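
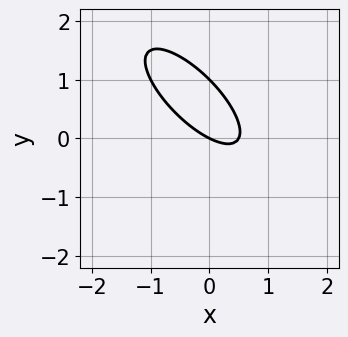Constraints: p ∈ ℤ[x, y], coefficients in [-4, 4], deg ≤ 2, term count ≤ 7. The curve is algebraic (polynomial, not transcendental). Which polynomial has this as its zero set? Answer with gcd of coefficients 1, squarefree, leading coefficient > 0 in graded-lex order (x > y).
1. The degree is 2 — a generic line meets the curve in up to 2 points.
2. Reading off the gridlines: among the integer gridlines, it crosses the y-axis at y ∈ {0, 1}; it meets the x-axis at x = 0 (among the integer gridlines).
3. The integer polynomial consistent with all of this is the stated p.

2*x^2 + 3*x*y + 2*y^2 - x - 2*y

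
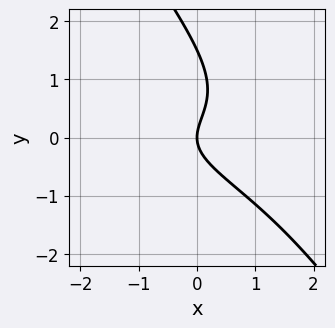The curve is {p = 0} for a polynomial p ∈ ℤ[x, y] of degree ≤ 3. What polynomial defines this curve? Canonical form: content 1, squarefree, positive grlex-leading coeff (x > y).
3*x*y^2 + 2*y^3 - 3*y^2 + 3*x

1. The degree is 3 — the shape is more complex than any degree-2 curve.
2. Reading off the gridlines: it crosses the y-axis at the gridline y = 0; it meets the x-axis at x = 0 (among the integer gridlines).
3. Assembling these constraints gives the stated polynomial.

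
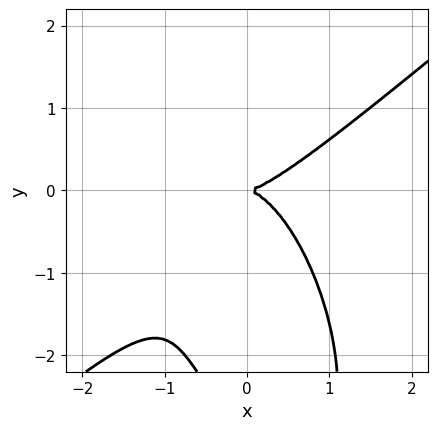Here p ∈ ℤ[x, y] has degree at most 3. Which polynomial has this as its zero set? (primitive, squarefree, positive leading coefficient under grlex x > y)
3*x^3 - 2*x^2*y - x*y^2 - y^3 - 3*y^2

(a) The degree is 3 — the shape is more complex than any degree-2 curve.
(b) From the visible intercepts: it meets the x-axis at x = 0 (among the integer gridlines); it crosses the y-axis at the gridline y = 0.
(c) These observations pin down the coefficients.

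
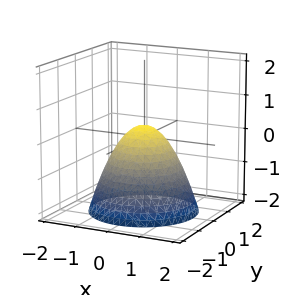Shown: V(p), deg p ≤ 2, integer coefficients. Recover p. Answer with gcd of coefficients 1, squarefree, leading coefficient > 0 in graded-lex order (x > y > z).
3*x^2 + 3*y^2 + 3*z - 1

The degree is 2 — no degree-1 surface has this shape.
Symmetries: every cross-section ⟂ z is a circle, so x, y appear only via x² + y².
Reading off the gridlines: a circular section at z = 0 has radius between 0 and 1.
Matching integer coefficients to the picture gives p.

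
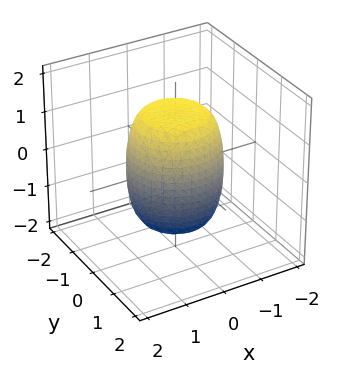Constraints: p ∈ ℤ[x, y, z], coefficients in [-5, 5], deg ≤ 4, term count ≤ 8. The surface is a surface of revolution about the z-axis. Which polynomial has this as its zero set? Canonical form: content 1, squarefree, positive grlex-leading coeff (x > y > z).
2*x^4 + 4*x^2*y^2 + 2*y^4 - x^2 - y^2 + z^2 - 2

deg p = 4. No degree-3 surface has this shape.
Symmetries: rotational symmetry about the z-axis ⇒ p depends on x, y only through x² + y².
Reading off the gridlines: a circular section at z = 1 has radius exactly 1.
Together with the visible shape, these determine p as stated.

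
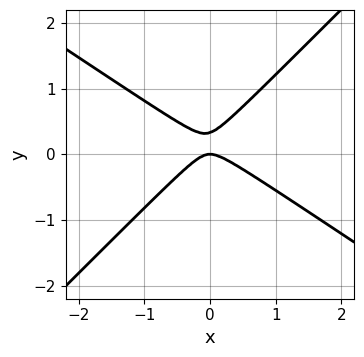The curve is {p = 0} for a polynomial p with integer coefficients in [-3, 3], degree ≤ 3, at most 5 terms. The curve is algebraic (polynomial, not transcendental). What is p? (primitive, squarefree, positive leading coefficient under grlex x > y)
(a) The degree is 2 — a generic line meets the curve in up to 2 points.
(b) Observable constraints: it crosses the x-axis at the gridline x = 0; one y-axis crossing is at y = 0.
(c) These observations pin down the coefficients.

2*x^2 + x*y - 3*y^2 + y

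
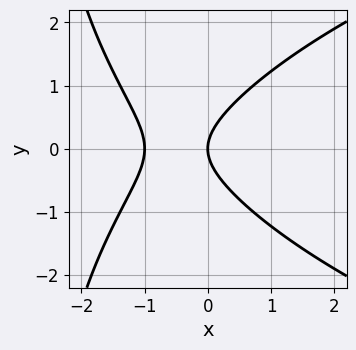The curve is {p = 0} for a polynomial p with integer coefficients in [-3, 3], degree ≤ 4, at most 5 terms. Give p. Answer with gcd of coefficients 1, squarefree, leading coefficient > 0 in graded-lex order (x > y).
x*y^2 - 3*x^2 + 3*y^2 - 3*x

(a) deg p = 3. The shape is more complex than any degree-2 curve.
(b) Symmetries: it's symmetric under y → −y, forcing even powers of y.
(c) Against the integer gridlines: the x-axis gridline crossings are at x ∈ {-1, 0}; it crosses the y-axis at the gridline y = 0.
(d) These observations pin down the coefficients.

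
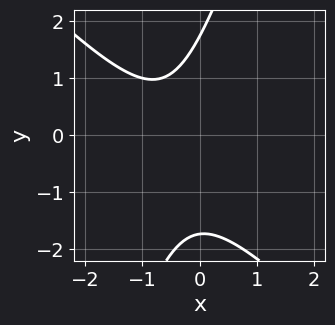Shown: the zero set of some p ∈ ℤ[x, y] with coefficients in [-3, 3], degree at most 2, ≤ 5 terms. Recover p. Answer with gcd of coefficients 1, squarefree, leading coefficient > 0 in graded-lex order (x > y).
1. Degree: a generic line meets the curve in up to 2 points, so deg p = 2.
2. From the visible intercepts: it misses every integer gridline on the x-axis.
3. Matching integer coefficients to the picture gives p.

3*x^2 + 2*x*y - y^2 + 3*x + 3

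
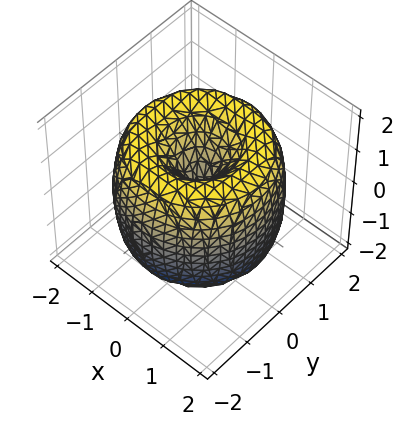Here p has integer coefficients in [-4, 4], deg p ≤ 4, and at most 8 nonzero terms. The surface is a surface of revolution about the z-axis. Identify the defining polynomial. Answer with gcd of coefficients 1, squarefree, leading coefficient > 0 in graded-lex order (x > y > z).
(a) Degree: no degree-3 surface has this shape, so deg p = 4.
(b) By symmetry, the z-axis is an axis of rotation, so x and y enter only as x² + y².
(c) From the visible intercepts: it meets the z-axis at z = 0 (among the integer gridlines); it crosses the x-axis at the gridline x = 0; a circular section at z = -1 has radius between 0 and 1.
(d) Fitting integer coefficients to these (and the overall shape) gives p.

x^4 + 2*x^2*y^2 + y^4 - 3*x^2 - 3*y^2 + z^2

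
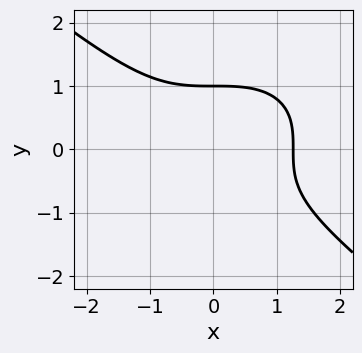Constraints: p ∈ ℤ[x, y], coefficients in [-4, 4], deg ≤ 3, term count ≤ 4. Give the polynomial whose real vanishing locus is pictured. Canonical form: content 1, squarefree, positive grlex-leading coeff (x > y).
Degree: no degree-2 curve has this shape, so deg p = 3.
Checking where it meets the axes: it crosses the y-axis at the gridline y = 1.
Assembling these constraints gives the stated polynomial.

x^3 + 2*y^3 - 2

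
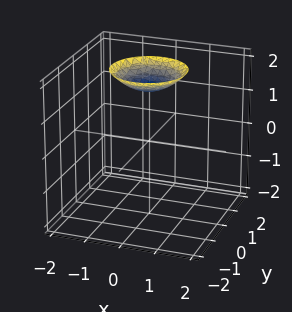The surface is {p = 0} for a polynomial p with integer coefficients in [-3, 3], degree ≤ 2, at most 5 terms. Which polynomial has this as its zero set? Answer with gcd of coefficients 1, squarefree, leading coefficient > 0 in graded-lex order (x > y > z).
(a) The degree is 2 — no degree-1 surface has this shape.
(b) Symmetries: every cross-section ⟂ z is a circle, so x, y appear only via x² + y².
(c) Observable constraints: it misses every integer gridline on the y-axis; the surface avoids every integer x-axis point in the box; a circular section at z = 2 has radius exactly 1.
(d) Putting this together gives p.

x^2 + y^2 - 2*z + 3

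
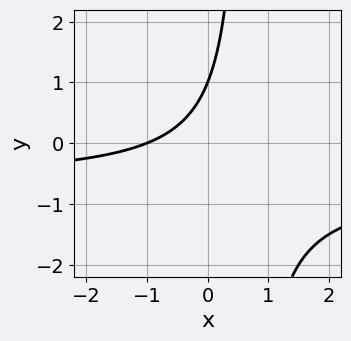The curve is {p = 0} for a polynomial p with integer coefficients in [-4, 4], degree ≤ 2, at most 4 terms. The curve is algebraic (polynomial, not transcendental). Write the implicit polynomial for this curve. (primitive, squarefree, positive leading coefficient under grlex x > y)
(a) Degree: a generic line meets the curve in up to 2 points, so deg p = 2.
(b) From the axis intercepts and sections: it meets the x-axis at x = -1 (among the integer gridlines); one y-axis crossing is at y = 1.
(c) Together with the visible shape, these determine p as stated.

3*x*y + 2*x - 2*y + 2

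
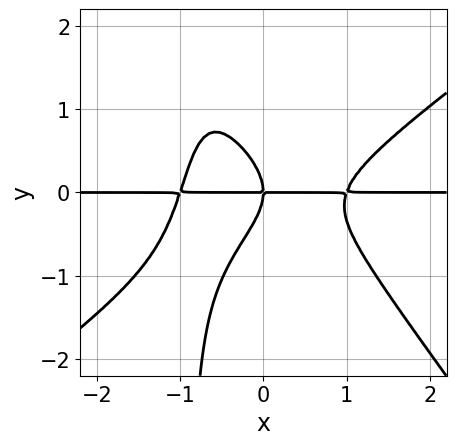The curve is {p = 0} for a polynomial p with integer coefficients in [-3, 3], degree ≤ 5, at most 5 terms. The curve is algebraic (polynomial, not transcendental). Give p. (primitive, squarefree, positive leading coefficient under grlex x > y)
First, degree: the shape is more complex than any degree-3 curve, so deg p = 4.
Then, against the integer gridlines: the visible x-axis segment lies entirely on the curve; one y-axis crossing is at y = 0.
Finally, matching integer coefficients to the picture gives p.

3*x^3*y - 2*x^2*y^2 - 3*x*y^3 - 3*y^3 - 3*x*y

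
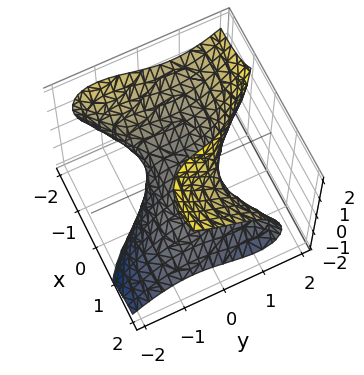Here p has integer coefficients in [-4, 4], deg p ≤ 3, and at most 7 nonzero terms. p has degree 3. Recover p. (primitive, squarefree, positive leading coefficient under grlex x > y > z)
x^3 - 3*x*y*z - 3*x*z^2 - 3*y^3 + 3*z

(a) The degree is 3 — no degree-2 surface has this shape.
(b) From the axis intercepts and sections: it meets the y-axis at y = 0 (among the integer gridlines); it crosses the z-axis at the gridline z = 0; it crosses the x-axis at the gridline x = 0.
(c) Together with the visible shape, these determine p as stated.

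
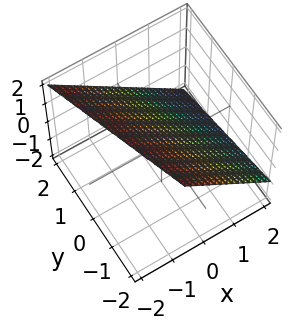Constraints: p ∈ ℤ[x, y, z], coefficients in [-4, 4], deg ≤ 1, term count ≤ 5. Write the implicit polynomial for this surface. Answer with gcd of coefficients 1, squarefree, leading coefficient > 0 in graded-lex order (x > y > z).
(a) The degree is 1 — the surface is flat (a plane).
(b) From the visible intercepts: one y-axis crossing is at y = 2.
(c) Fitting integer coefficients to these (and the overall shape) gives p.

3*x + y + 3*z - 2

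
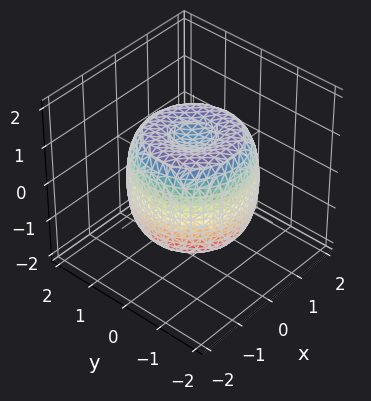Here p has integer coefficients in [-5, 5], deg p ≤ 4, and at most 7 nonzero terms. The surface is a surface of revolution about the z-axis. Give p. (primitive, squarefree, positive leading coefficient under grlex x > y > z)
2*x^4 + 4*x^2*y^2 + 2*y^4 - 3*x^2 - 3*y^2 + 2*z^2 - 2

First, the degree is 4 — a generic line meets the surface in up to 4 points.
Next, symmetries: rotational symmetry about the z-axis ⇒ p depends on x, y only through x² + y².
Next, reading off the gridlines: the z-axis gridline crossings are at z ∈ {-1, 1}; a circular section at z = 1 has radius between 1 and 2.
Finally, the integer polynomial consistent with all of this is the stated p.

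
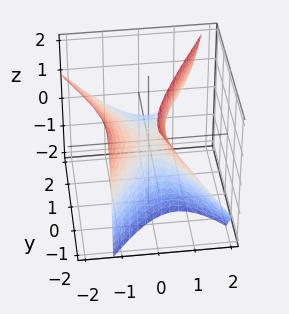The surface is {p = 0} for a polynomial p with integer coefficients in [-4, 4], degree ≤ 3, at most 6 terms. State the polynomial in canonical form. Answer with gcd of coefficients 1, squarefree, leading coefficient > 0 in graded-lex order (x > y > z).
First, degree: no degree-1 surface has this shape, so deg p = 2.
Then, checking where it meets the axes: it meets the x-axis at x = 0 (among the integer gridlines); one z-axis crossing is at z = 0; it crosses the y-axis at the gridline y = 0.
Finally, these observations pin down the coefficients.

3*x^2 + 2*x*z - y^2 - 2*y*z - 2*z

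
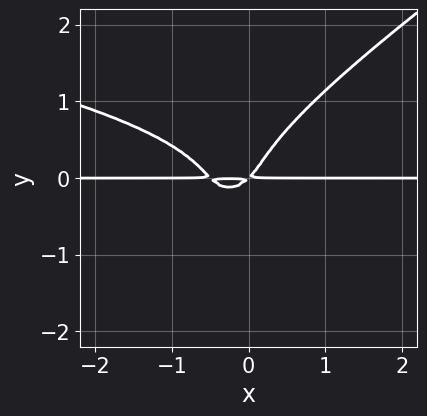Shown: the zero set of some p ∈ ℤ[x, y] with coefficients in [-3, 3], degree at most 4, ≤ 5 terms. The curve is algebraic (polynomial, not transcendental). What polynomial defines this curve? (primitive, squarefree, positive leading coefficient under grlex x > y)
2*x*y^3 - 3*y^4 + 2*x^2*y + x*y - y^2

Degree: a generic line meets the curve in up to 4 points, so deg p = 4.
Against the integer gridlines: every point of the x-axis in the box is on the curve.
Solving for integer coefficients yields p as stated.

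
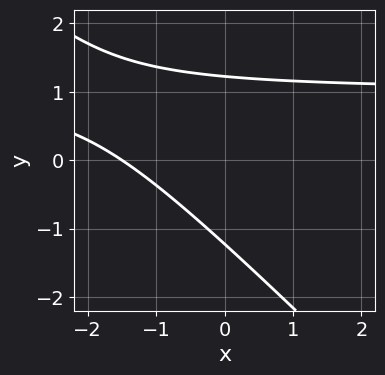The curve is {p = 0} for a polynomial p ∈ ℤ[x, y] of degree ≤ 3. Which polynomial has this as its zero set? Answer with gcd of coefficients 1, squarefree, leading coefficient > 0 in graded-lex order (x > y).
2*x*y + 2*y^2 - 2*x - 3

The degree is 2 — the shape is more complex than any degree-1 curve.
The integer polynomial consistent with all of this is the stated p.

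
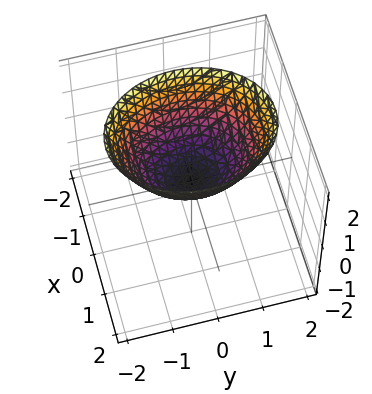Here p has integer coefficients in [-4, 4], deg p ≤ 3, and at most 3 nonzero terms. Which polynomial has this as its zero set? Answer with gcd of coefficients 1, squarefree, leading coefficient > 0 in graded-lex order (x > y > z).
(a) Degree: a single bowl opening along one axis; a quadric, so deg p = 2.
(b) Symmetries: it's symmetric under x → −x, forcing even powers of x; mirror symmetry y ↦ −y ⇒ only even powers of y.
(c) Against the integer gridlines: it crosses the x-axis at the gridline x = 0; it meets the y-axis at y = 0 (among the integer gridlines); one z-axis crossing is at z = 0.
(d) Putting this together gives p.

3*x^2 + 2*y^2 - 3*z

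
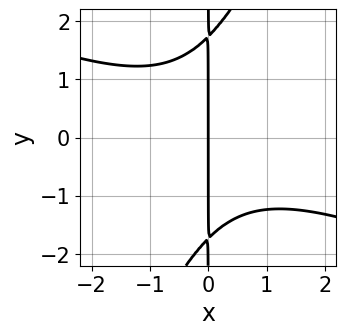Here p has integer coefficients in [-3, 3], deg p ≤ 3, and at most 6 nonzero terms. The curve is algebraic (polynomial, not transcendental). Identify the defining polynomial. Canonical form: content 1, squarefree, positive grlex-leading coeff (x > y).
x^3 + 2*x^2*y - x*y^2 + 3*x

First, deg p = 3. A generic line meets the curve in up to 3 points.
Next, checking where it meets the axes: the visible y-axis segment lies entirely on the curve; it meets the x-axis at x = 0 (among the integer gridlines).
Finally, matching integer coefficients to the picture gives p.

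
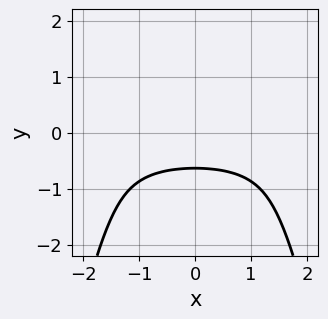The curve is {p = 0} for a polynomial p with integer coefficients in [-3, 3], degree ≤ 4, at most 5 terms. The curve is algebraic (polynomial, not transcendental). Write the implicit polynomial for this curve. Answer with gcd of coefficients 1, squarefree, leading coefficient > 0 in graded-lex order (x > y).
(a) deg p = 4. A generic line meets the curve in up to 4 points.
(b) Symmetries: the x ↦ −x reflection is a symmetry, so x appears only in even powers.
(c) Checking where it meets the axes: the curve avoids every integer x-axis point in the box.
(d) Assembling these constraints gives the stated polynomial.

3*x^2*y^2 + 3*y^3 - 3*y^2 + 2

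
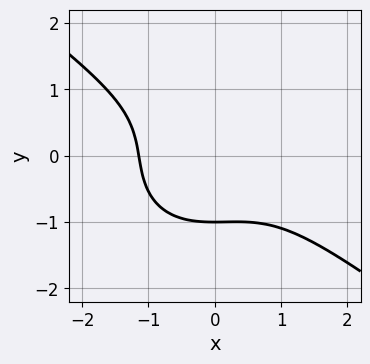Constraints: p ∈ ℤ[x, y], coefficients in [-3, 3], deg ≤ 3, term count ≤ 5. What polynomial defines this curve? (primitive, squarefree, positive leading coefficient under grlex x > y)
First, degree: the shape is more complex than any degree-2 curve, so deg p = 3.
Next, against the integer gridlines: one y-axis crossing is at y = -1.
Finally, solving for integer coefficients yields p as stated.

2*x^3 + x^2*y + 3*y^3 + 3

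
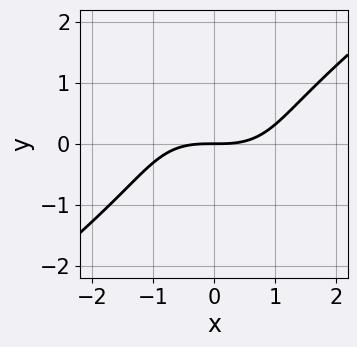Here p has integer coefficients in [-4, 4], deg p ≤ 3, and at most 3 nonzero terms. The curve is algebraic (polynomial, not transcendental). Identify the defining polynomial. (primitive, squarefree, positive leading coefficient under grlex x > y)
x^3 - 2*y^3 - 3*y

1. deg p = 3. The shape is more complex than any degree-2 curve.
2. From the axis intercepts and sections: it meets the x-axis at x = 0 (among the integer gridlines); it crosses the y-axis at the gridline y = 0.
3. Fitting integer coefficients to these (and the overall shape) gives p.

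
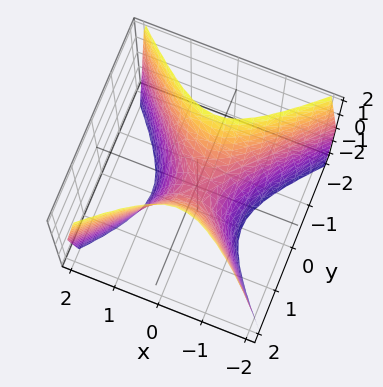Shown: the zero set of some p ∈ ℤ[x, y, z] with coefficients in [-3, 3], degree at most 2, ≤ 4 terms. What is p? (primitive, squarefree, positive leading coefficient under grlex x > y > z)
2*x^2 - 2*y^2 + z

(a) Degree: a hyperbolic paraboloid; a quadric, so deg p = 2.
(b) Symmetries: the y ↦ −y reflection is a symmetry, so y appears only in even powers; the x ↦ −x reflection is a symmetry, so x appears only in even powers.
(c) Reading off the gridlines: it crosses the z-axis at the gridline z = 0; it meets the y-axis at y = 0 (among the integer gridlines); one x-axis crossing is at x = 0.
(d) Together with the visible shape, these determine p as stated.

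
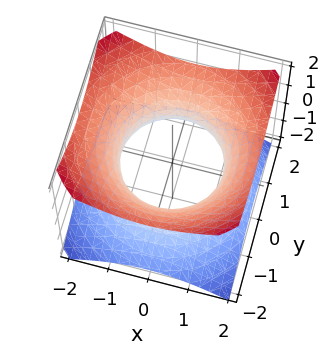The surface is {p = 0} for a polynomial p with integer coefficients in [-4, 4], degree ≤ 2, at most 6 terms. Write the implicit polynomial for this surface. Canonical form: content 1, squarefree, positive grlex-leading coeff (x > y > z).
Degree: a generic line meets the surface in up to 2 points, so deg p = 2.
By symmetry, the surface is invariant under rotation about z: p = q(x² + y², z).
From the visible intercepts: a circular section at z = 1 has radius between 1 and 2; it misses every integer gridline on the z-axis.
These observations pin down the coefficients.

2*x^2 + 2*y^2 - 3*z^2 - 3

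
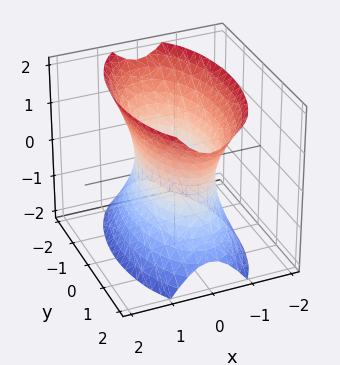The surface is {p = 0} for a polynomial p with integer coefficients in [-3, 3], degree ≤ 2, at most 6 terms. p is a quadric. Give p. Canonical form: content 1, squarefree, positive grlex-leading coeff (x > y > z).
deg p = 2. One connected sheet with a waist; a quadric.
Symmetries: mirror symmetry x ↦ −x ⇒ only even powers of x; mirror symmetry z ↦ −z ⇒ only even powers of z; mirror symmetry y ↦ −y ⇒ only even powers of y.
From the axis intercepts and sections: no z-intercept at any integer in the box.
Matching integer coefficients to the picture gives p.

3*x^2 + y^2 - z^2 - 2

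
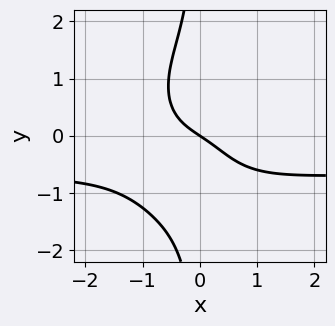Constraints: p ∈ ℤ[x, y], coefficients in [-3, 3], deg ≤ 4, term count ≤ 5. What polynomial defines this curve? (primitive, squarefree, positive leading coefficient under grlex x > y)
deg p = 4.
From the axis intercepts and sections: it meets the y-axis at y = 0 (among the integer gridlines); it crosses the x-axis at the gridline x = 0.
These observations pin down the coefficients.

3*x^3*y + 2*x*y^3 + 2*x^3 + 2*x + 3*y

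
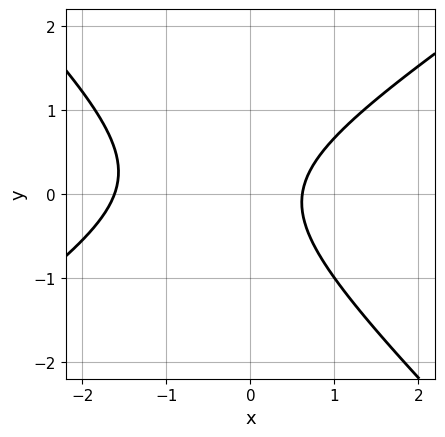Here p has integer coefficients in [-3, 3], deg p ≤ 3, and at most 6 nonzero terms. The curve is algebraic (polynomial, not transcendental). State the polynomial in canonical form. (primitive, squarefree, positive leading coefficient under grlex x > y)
The degree is 2 — a generic line meets the curve in up to 2 points.
Observable constraints: no y-intercept at any integer in the box.
Matching integer coefficients to the picture gives p.

2*x^2 - x*y - 3*y^2 + 2*x - 2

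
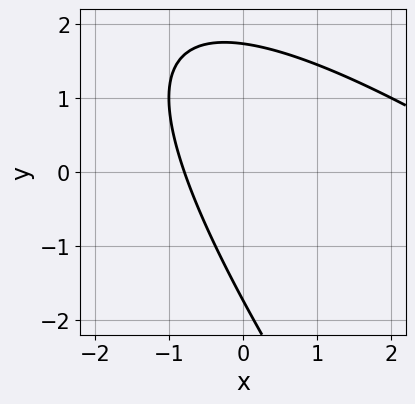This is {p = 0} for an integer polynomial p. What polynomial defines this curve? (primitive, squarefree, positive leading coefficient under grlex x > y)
1. deg p = 2.
2. Solving for integer coefficients yields p as stated.

x^2 + 2*x*y + y^2 - 3*x - 3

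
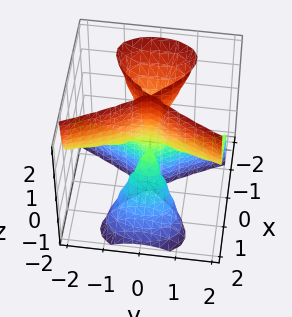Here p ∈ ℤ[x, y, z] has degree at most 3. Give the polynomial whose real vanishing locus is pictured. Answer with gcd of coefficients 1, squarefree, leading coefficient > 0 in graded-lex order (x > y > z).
(a) deg p = 3. The shape is more complex than any degree-2 surface.
(b) Checking where it meets the axes: the visible y-axis segment lies entirely on the surface; it meets the x-axis at x = 0 (among the integer gridlines); every point of the z-axis in the box is on the surface.
(c) The integer polynomial consistent with all of this is the stated p.

2*x^3 + 2*x^2*z - y^2*z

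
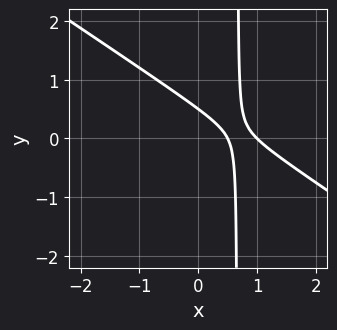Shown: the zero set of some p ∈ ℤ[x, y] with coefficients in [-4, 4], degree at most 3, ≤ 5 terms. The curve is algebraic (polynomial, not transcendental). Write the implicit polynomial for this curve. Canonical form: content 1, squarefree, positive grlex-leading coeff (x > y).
First, degree: no degree-1 curve has this shape, so deg p = 2.
Then, reading off the gridlines: one x-axis crossing is at x = 1.
Finally, assembling these constraints gives the stated polynomial.

2*x^2 + 3*x*y - 3*x - 2*y + 1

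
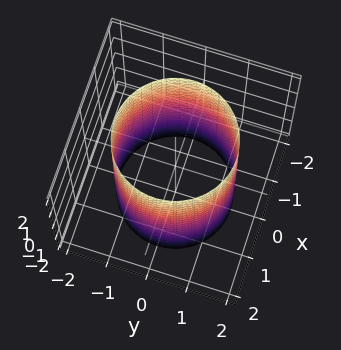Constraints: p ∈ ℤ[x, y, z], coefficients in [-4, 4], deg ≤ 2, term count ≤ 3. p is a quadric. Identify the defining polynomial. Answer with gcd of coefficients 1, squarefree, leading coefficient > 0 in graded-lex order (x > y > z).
x^2 + y^2 - 2

(a) deg p = 2. A cylinder; a quadric.
(b) Symmetries: rotational symmetry about the z-axis ⇒ p depends on x, y only through x² + y²; the z ↦ −z reflection is a symmetry, so z appears only in even powers.
(c) Checking where it meets the axes: a circular section at z = -1 has radius between 1 and 2; it misses every integer gridline on the z-axis.
(d) Together with the visible shape, these determine p as stated.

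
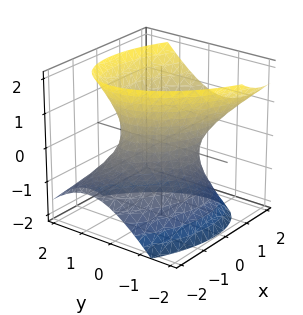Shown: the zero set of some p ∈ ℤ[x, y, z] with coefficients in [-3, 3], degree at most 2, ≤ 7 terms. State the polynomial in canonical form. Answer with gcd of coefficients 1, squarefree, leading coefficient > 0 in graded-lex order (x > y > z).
1. deg p = 2. No degree-1 surface has this shape.
2. From the visible intercepts: among the integer gridlines, it crosses the x-axis at x ∈ {-1, 1}; it misses every integer gridline on the z-axis.
3. Assembling these constraints gives the stated polynomial.

2*x^2 + 2*x*y - 2*x*z + 3*y^2 - 2*z^2 - 2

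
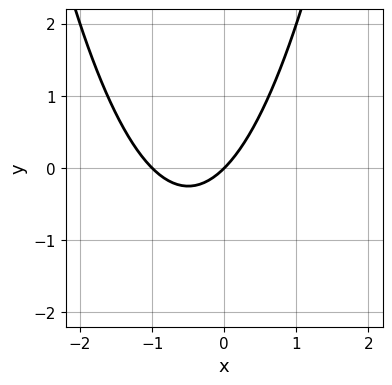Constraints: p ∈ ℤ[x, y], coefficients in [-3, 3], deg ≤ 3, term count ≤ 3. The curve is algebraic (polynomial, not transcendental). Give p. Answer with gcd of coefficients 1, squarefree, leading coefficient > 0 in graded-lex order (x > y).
x^2 + x - y

Degree: no degree-1 curve has this shape, so deg p = 2.
Against the integer gridlines: among the integer gridlines, it crosses the x-axis at x ∈ {-1, 0}; it crosses the y-axis at the gridline y = 0.
Together with the visible shape, these determine p as stated.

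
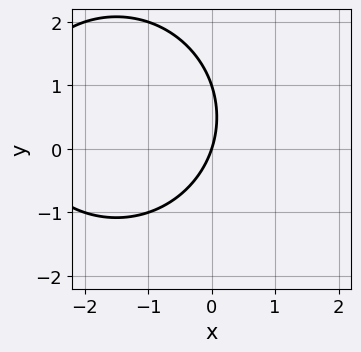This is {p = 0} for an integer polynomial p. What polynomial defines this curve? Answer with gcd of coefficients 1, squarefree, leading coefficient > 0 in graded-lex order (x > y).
x^2 + y^2 + 3*x - y

1. The degree is 2 — no degree-1 curve has this shape.
2. Observable constraints: one x-axis crossing is at x = 0; the y-axis gridline crossings are at y ∈ {0, 1}.
3. Together with the visible shape, these determine p as stated.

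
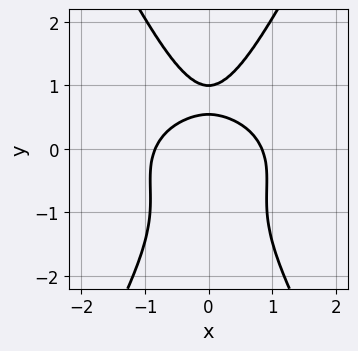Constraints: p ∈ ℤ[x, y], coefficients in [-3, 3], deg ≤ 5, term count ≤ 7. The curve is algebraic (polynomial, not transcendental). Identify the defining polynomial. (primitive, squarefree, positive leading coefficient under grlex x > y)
deg p = 4. A generic line meets the curve in up to 4 points.
Symmetries: it's symmetric under x → −x, forcing even powers of x.
Observable constraints: one y-axis crossing is at y = 1.
These observations pin down the coefficients.

2*x^4 + 3*x^2*y^2 - y^4 + 2*y - 1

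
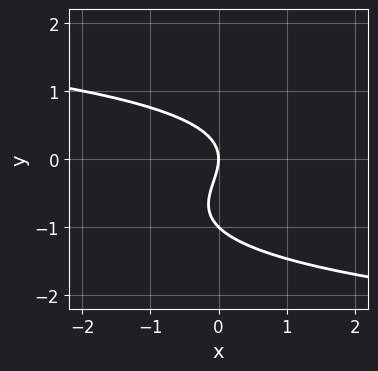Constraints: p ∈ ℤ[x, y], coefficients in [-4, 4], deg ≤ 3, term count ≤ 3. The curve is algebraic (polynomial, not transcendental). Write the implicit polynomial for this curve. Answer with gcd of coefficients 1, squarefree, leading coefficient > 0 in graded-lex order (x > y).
y^3 + y^2 + x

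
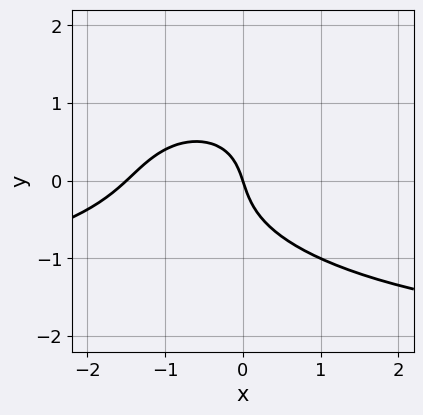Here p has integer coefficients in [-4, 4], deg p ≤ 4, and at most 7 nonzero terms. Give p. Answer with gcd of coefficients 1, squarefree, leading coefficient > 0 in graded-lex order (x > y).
(a) The degree is 3 — no degree-2 curve has this shape.
(b) From the axis intercepts and sections: it meets the y-axis at y = 0 (among the integer gridlines); one x-axis crossing is at x = 0.
(c) These observations pin down the coefficients.

x^2*y + 3*y^3 + 2*x^2 + 3*x + y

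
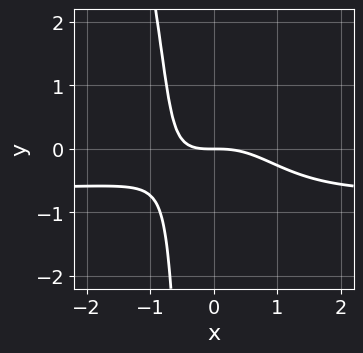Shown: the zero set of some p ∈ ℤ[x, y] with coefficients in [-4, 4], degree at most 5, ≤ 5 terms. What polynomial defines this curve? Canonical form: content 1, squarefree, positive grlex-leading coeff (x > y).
3*x^3*y + x^2*y^2 + 2*x^3 + 2*x*y + 3*y

(a) Degree: the shape is more complex than any degree-3 curve, so deg p = 4.
(b) Checking where it meets the axes: it meets the x-axis at x = 0 (among the integer gridlines); one y-axis crossing is at y = 0.
(c) Assembling these constraints gives the stated polynomial.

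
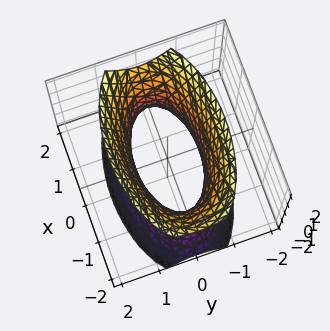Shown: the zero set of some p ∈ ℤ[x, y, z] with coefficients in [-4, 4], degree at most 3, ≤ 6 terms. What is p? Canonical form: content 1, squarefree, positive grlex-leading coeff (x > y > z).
x^2 + 3*y^2 - z^2 - 2

The degree is 2 — an hourglass — one-sheet hyperboloid; a quadric.
Symmetries: mirror symmetry x ↦ −x ⇒ only even powers of x; mirror symmetry z ↦ −z ⇒ only even powers of z; mirror symmetry y ↦ −y ⇒ only even powers of y.
Checking where it meets the axes: the surface avoids every integer z-axis point in the box.
Together with the visible shape, these determine p as stated.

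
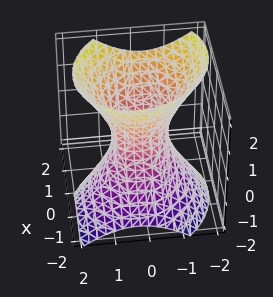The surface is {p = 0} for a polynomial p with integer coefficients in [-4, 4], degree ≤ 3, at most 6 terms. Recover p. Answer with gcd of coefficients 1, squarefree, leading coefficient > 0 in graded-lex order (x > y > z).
1. The degree is 2 — the shape is more complex than any degree-1 surface.
2. Observable constraints: no z-intercept at any integer in the box.
3. Matching integer coefficients to the picture gives p.

3*x^2 + x*y - 2*x*z + 3*y^2 - 2*z^2 - 2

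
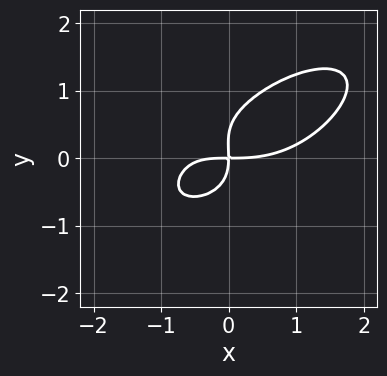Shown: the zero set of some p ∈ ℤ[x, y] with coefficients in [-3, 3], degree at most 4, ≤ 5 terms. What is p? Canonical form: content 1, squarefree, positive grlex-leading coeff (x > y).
x^4 + 3*y^4 - 2*x^2*y - y^3 - 3*x*y

1. The degree is 4 — the shape is more complex than any degree-3 curve.
2. Reading off the gridlines: it meets the x-axis at x = 0 (among the integer gridlines); one y-axis crossing is at y = 0.
3. Assembling these constraints gives the stated polynomial.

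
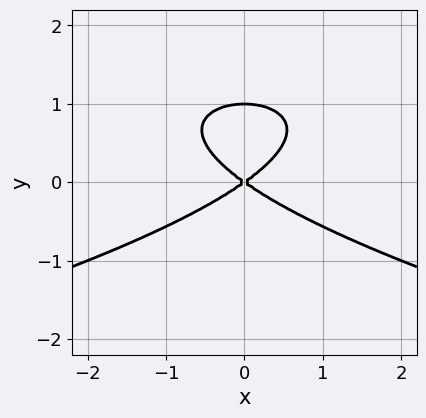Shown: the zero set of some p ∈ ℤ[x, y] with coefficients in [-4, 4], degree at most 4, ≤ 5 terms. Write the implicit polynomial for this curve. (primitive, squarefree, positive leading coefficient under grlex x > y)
Degree: the shape is more complex than any degree-2 curve, so deg p = 3.
Symmetries: the x ↦ −x reflection is a symmetry, so x appears only in even powers.
From the axis intercepts and sections: one x-axis crossing is at x = 0; among the integer gridlines, it crosses the y-axis at y ∈ {0, 1}.
Fitting integer coefficients to these (and the overall shape) gives p.

2*y^3 + x^2 - 2*y^2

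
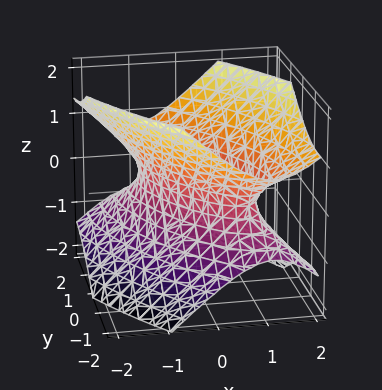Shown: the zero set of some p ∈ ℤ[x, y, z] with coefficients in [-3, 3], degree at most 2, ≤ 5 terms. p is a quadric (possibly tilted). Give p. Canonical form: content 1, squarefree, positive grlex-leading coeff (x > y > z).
The degree is 2 — the shape is more complex than any degree-1 surface.
Reading off the gridlines: the surface avoids every integer z-axis point in the box; the y-axis gridline crossings are at y ∈ {-1, 1}.
Matching integer coefficients to the picture gives p.

2*x^2 + 2*x*y + y^2 - 2*z^2 - 1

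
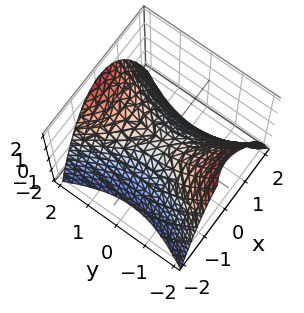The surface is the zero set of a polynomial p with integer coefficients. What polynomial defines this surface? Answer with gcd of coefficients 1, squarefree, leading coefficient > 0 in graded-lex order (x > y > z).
2*x^2 - y^2 + 2*z

1. The degree is 2 — a saddle surface; a quadric.
2. Symmetries: it's symmetric under y → −y, forcing even powers of y; mirror symmetry x ↦ −x ⇒ only even powers of x.
3. Against the integer gridlines: it crosses the y-axis at the gridline y = 0; it crosses the z-axis at the gridline z = 0.
4. These observations pin down the coefficients.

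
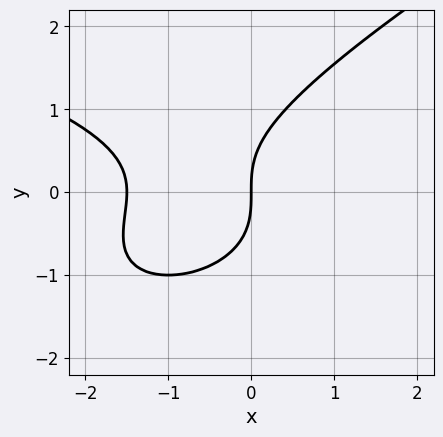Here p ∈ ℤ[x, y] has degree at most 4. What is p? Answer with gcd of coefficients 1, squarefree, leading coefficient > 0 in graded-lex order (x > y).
x*y^2 - 2*y^3 + 2*x^2 + 3*x

1. deg p = 3.
2. Against the integer gridlines: it crosses the x-axis at the gridline x = 0; one y-axis crossing is at y = 0.
3. Solving for integer coefficients yields p as stated.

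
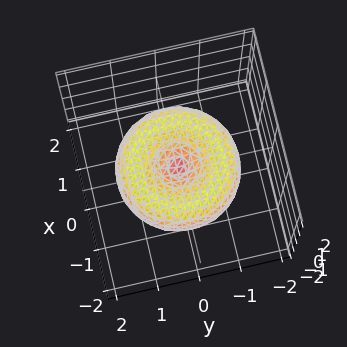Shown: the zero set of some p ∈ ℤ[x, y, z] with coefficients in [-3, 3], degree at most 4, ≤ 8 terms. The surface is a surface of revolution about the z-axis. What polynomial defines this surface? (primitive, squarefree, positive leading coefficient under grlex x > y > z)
First, the degree is 4 — a generic line meets the surface in up to 4 points.
Next, symmetries: the z-axis is an axis of rotation, so x and y enter only as x² + y².
Then, observable constraints: it crosses the x-axis at the gridline x = 0; a circular section at z = 0 has radius between 1 and 2; it crosses the z-axis at the gridline z = 0; it crosses the y-axis at the gridline y = 0.
Finally, matching integer coefficients to the picture gives p.

x^4 + 2*x^2*y^2 + y^4 - 2*x^2 - 2*y^2 + 3*z^2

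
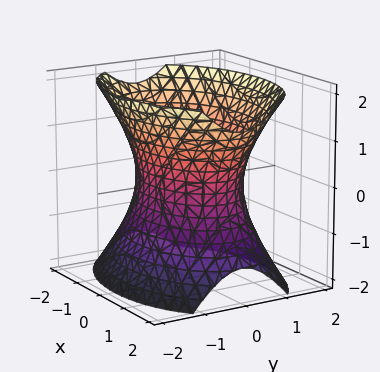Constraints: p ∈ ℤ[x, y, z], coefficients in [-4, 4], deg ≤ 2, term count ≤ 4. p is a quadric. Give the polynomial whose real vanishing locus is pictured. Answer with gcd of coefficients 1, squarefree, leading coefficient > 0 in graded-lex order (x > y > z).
Degree: an hourglass — one-sheet hyperboloid; a quadric, so deg p = 2.
Symmetries: it's symmetric under z → −z, forcing even powers of z; mirror symmetry x ↦ −x ⇒ only even powers of x; it's symmetric under y → −y, forcing even powers of y.
From the visible intercepts: among the integer gridlines, it crosses the y-axis at y ∈ {-1, 1}; it misses every integer gridline on the z-axis.
Together with the visible shape, these determine p as stated.

x^2 + 2*y^2 - z^2 - 2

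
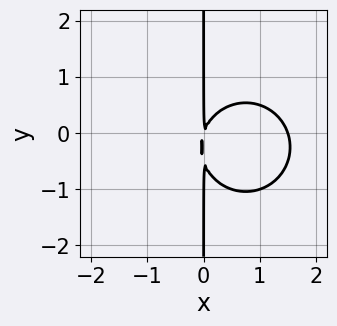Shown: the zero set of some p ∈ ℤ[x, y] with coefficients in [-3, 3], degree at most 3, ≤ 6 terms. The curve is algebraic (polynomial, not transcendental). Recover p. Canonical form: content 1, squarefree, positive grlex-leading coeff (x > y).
2*x^3 + 2*x*y^2 - 3*x^2 + x*y

First, the degree is 3 — no degree-2 curve has this shape.
Then, from the visible intercepts: the visible y-axis segment lies entirely on the curve.
Finally, these observations pin down the coefficients.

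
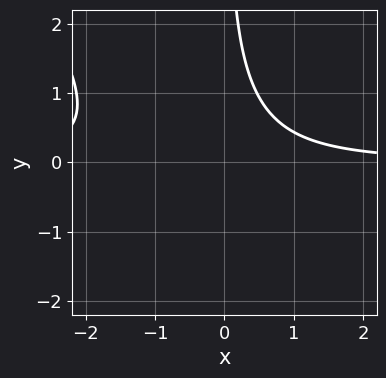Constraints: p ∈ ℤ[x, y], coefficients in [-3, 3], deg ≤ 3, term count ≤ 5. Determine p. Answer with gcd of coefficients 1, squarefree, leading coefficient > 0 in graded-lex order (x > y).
3*x^2*y + 2*x*y^2 + 3*x*y - 3

(a) The degree is 3 — no degree-2 curve has this shape.
(b) From the visible intercepts: it misses every integer gridline on the y-axis; it misses every integer gridline on the x-axis.
(c) The integer polynomial consistent with all of this is the stated p.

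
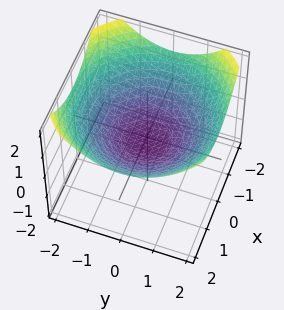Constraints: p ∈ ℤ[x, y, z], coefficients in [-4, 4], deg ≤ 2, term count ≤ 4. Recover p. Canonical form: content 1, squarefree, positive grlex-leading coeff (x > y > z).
x^2 + y^2 - 3*z - 1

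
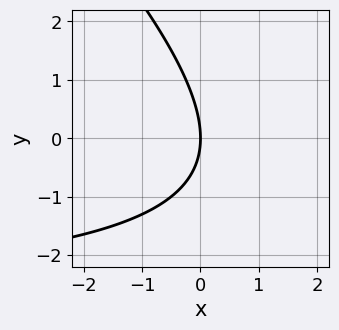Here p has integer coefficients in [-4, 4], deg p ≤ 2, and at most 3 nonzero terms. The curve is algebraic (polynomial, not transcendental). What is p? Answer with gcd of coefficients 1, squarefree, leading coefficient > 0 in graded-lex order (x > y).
First, the degree is 2 — a generic line meets the curve in up to 2 points.
Then, reading off the gridlines: one x-axis crossing is at x = 0; it crosses the y-axis at the gridline y = 0.
Finally, solving for integer coefficients yields p as stated.

x*y + y^2 + 3*x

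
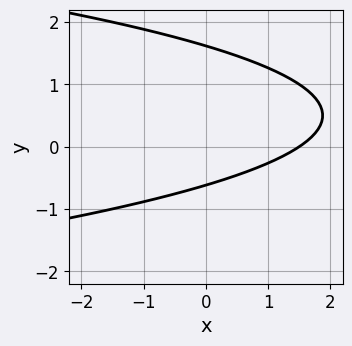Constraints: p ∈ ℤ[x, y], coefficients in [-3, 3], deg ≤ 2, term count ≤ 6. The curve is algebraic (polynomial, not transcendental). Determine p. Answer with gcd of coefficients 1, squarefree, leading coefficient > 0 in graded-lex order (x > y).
3*y^2 + 2*x - 3*y - 3

1. deg p = 2.
2. Putting this together gives p.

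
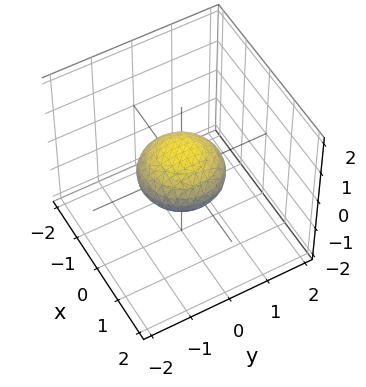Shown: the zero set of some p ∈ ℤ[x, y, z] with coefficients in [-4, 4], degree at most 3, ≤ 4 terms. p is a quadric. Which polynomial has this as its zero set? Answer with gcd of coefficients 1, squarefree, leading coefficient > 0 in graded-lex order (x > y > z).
x^2 + y^2 + 2*z^2 - 1

Degree: a closed, bounded, convex surface; a quadric, so deg p = 2.
Symmetry: the z-axis is an axis of rotation, so x and y enter only as x² + y²; mirror symmetry z ↦ −z ⇒ only even powers of z.
From the axis intercepts and sections: a circular section at z = 0 has radius exactly 1; among the integer gridlines, it crosses the y-axis at y ∈ {-1, 1}; the x-axis gridline crossings are at x ∈ {-1, 1}.
Solving for integer coefficients yields p as stated.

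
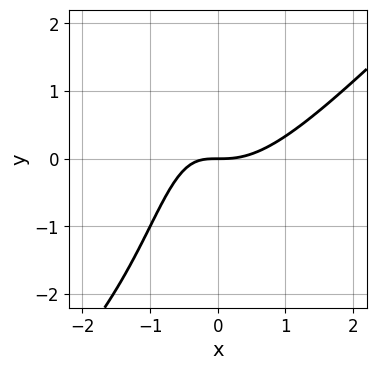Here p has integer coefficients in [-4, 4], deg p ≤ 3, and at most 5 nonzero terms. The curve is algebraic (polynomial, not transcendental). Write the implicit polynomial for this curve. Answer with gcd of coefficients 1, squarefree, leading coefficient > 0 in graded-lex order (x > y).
(a) deg p = 3.
(b) Observable constraints: it crosses the x-axis at the gridline x = 0; it crosses the y-axis at the gridline y = 0.
(c) Assembling these constraints gives the stated polynomial.

x^3 - x^2*y - x*y - y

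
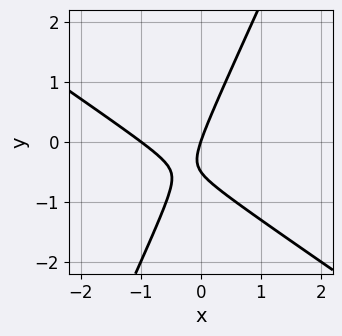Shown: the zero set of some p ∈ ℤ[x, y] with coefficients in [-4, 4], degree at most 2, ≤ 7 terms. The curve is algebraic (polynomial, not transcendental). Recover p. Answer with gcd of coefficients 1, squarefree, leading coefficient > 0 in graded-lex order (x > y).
3*x^2 + 3*x*y - 2*y^2 + 3*x - y

deg p = 2. A generic line meets the curve in up to 2 points.
From the axis intercepts and sections: among the integer gridlines, it crosses the x-axis at x ∈ {-1, 0}; it crosses the y-axis at the gridline y = 0.
Assembling these constraints gives the stated polynomial.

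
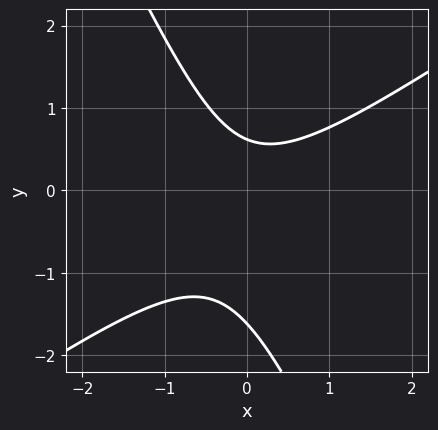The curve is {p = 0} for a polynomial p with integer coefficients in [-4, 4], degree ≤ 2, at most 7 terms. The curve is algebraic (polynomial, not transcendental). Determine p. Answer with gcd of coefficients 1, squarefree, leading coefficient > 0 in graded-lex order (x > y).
3*x^2 - 3*x*y - 2*y^2 - 2*y + 2

(a) Degree: the shape is more complex than any degree-1 curve, so deg p = 2.
(b) Against the integer gridlines: it misses every integer gridline on the x-axis.
(c) Fitting integer coefficients to these (and the overall shape) gives p.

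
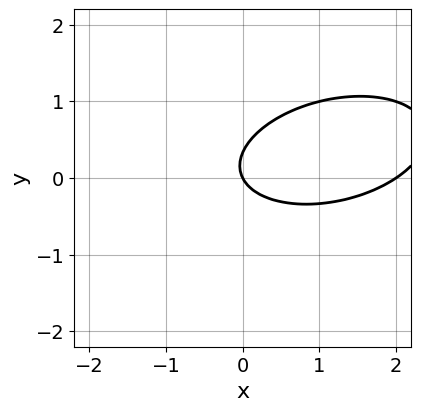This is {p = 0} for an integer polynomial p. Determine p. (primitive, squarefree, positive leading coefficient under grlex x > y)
x^2 - x*y + 3*y^2 - 2*x - y

1. deg p = 2. The shape is more complex than any degree-1 curve.
2. Observable constraints: the x-axis gridline crossings are at x ∈ {0, 2}; one y-axis crossing is at y = 0.
3. Assembling these constraints gives the stated polynomial.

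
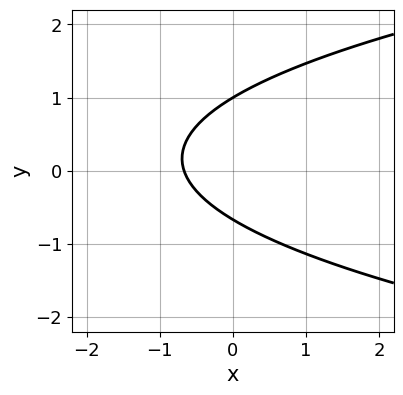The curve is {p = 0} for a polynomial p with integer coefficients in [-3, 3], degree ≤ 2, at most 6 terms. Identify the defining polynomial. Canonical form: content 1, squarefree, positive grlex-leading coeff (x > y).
3*y^2 - 3*x - y - 2

Degree: no degree-1 curve has this shape, so deg p = 2.
Reading off the gridlines: one y-axis crossing is at y = 1.
Solving for integer coefficients yields p as stated.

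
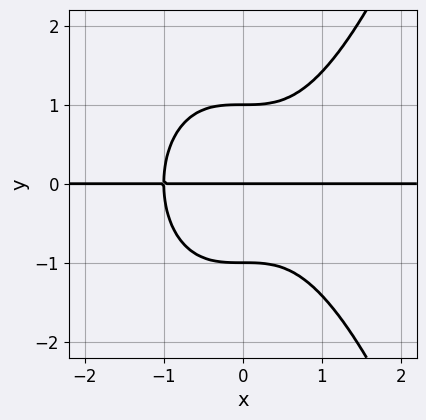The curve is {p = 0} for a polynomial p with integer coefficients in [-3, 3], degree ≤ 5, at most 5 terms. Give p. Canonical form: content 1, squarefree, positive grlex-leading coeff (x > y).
First, deg p = 4. The shape is more complex than any degree-3 curve.
Then, checking where it meets the axes: among the integer gridlines, it crosses the y-axis at y ∈ {-1, 0, 1}; every point of the x-axis in the box is on the curve.
Finally, the integer polynomial consistent with all of this is the stated p.

x^3*y - y^3 + y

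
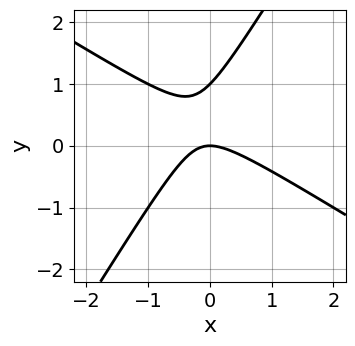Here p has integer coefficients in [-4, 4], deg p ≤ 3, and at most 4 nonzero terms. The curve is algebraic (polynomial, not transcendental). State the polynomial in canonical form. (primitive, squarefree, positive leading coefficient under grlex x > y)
x^2 + x*y - y^2 + y

deg p = 2. The shape is more complex than any degree-1 curve.
Checking where it meets the axes: it meets the x-axis at x = 0 (among the integer gridlines); the y-axis gridline crossings are at y ∈ {0, 1}.
Solving for integer coefficients yields p as stated.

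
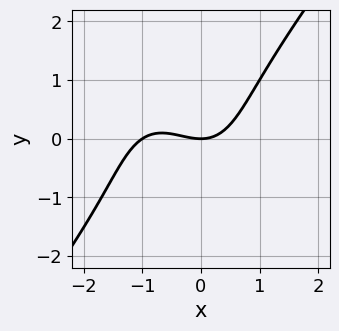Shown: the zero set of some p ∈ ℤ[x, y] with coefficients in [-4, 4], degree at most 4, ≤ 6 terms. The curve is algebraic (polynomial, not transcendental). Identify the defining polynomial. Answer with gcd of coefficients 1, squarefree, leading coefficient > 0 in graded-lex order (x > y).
2*x^3 - y^3 + 2*x^2 - 3*y

deg p = 3.
Reading off the gridlines: it crosses the y-axis at the gridline y = 0; the x-axis gridline crossings are at x ∈ {-1, 0}.
Putting this together gives p.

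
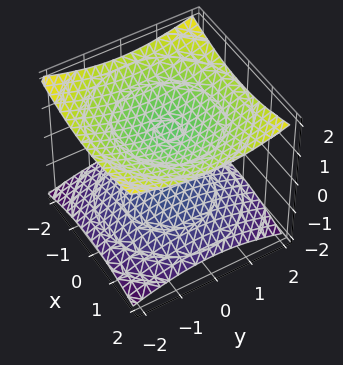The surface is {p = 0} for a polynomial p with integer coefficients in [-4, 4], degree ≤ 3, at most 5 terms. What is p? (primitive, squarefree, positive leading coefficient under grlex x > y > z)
(a) The picture has 2 separate pieces. They look like related sheets of one shape, so recover p as a whole.
(b) Degree: two sheets facing apart; a quadric, so deg p = 2.
(c) Symmetries: it's symmetric under z → −z, forcing even powers of z; the z-axis is an axis of rotation, so x and y enter only as x² + y².
(d) Observable constraints: the z-axis gridline crossings are at z ∈ {-1, 1}; it misses every integer gridline on the x-axis; the surface avoids every integer y-axis point in the box.
(e) Matching integer coefficients to the picture gives p.

x^2 + y^2 - 3*z^2 + 3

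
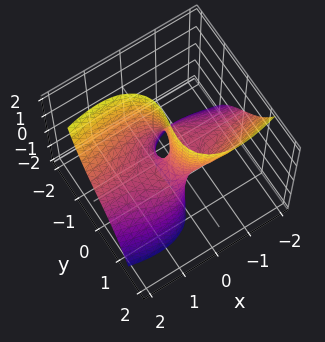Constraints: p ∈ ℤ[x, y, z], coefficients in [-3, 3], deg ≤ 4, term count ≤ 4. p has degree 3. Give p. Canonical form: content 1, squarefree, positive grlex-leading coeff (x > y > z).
(a) The degree is 3 — the shape is more complex than any degree-2 surface.
(b) From the axis intercepts and sections: it meets the y-axis at y = 0 (among the integer gridlines); every point of the x-axis in the box is on the surface; the visible z-axis segment lies entirely on the surface.
(c) The integer polynomial consistent with all of this is the stated p.

2*x^2*y + 2*y^3 + 3*x*z - y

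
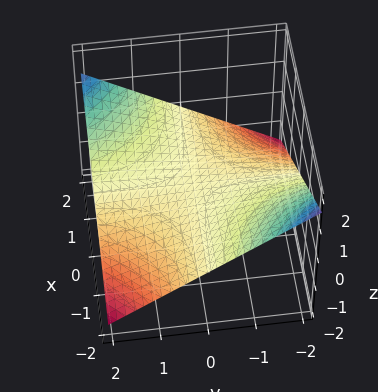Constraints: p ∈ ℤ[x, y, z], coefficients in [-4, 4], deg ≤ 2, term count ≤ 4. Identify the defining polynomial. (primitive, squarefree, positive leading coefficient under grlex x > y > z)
x*y - 3*z

deg p = 2.
From the visible intercepts: it meets the z-axis at z = 0 (among the integer gridlines); every point of the x-axis in the box is on the surface.
Assembling these constraints gives the stated polynomial.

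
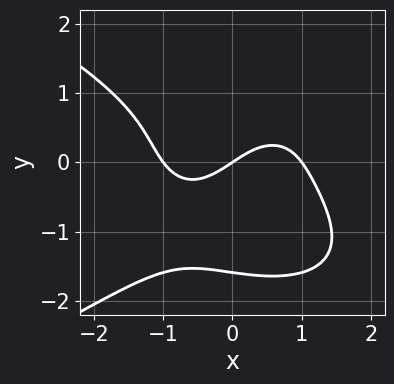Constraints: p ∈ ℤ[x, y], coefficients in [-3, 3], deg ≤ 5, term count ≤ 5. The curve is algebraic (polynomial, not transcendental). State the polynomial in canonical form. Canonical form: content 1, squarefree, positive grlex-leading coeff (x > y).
First, deg p = 4. No degree-3 curve has this shape.
Then, observable constraints: the x-axis gridline crossings are at x ∈ {-1, 0, 1}; it crosses the y-axis at the gridline y = 0.
Finally, fitting integer coefficients to these (and the overall shape) gives p.

2*y^4 + 2*x^3 + 2*y^3 - 2*x + 3*y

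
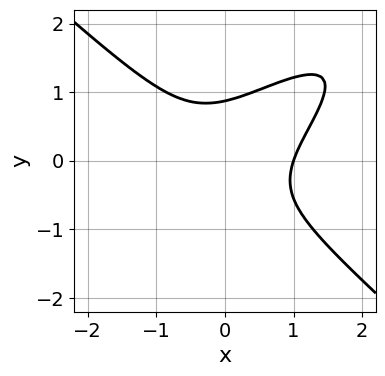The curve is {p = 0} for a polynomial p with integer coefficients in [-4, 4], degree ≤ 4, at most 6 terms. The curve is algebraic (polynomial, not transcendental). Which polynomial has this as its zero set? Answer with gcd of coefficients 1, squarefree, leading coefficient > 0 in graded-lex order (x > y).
2*x^3 - 2*x^2*y - 2*x*y^2 + 3*y^3 - 2

First, deg p = 3. A generic line meets the curve in up to 3 points.
Then, from the visible intercepts: it crosses the x-axis at the gridline x = 1.
Finally, fitting integer coefficients to these (and the overall shape) gives p.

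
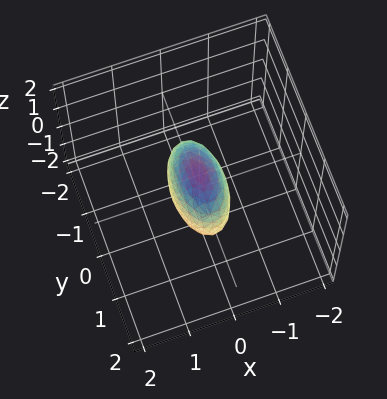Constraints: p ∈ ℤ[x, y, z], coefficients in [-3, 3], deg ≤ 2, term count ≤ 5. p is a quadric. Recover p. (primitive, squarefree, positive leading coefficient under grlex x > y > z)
First, deg p = 2.
Next, symmetries: mirror symmetry y ↦ −y ⇒ only even powers of y; mirror symmetry z ↦ −z ⇒ only even powers of z; the x ↦ −x reflection is a symmetry, so x appears only in even powers.
Then, from the visible intercepts: among the integer gridlines, it crosses the z-axis at z ∈ {-1, 1}; among the integer gridlines, it crosses the y-axis at y ∈ {-1, 1}.
Finally, these observations pin down the coefficients.

3*x^2 + y^2 + z^2 - 1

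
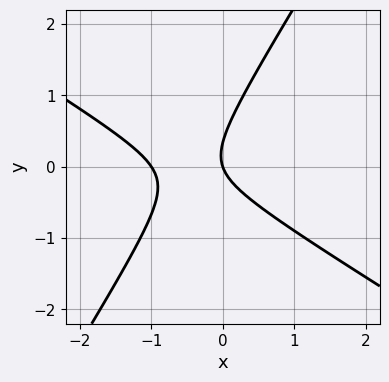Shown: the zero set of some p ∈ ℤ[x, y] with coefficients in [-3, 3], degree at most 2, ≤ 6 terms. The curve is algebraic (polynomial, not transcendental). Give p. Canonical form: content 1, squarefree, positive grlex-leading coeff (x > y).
(a) The degree is 2 — a generic line meets the curve in up to 2 points.
(b) From the visible intercepts: among the integer gridlines, it crosses the x-axis at x ∈ {-1, 0}; it meets the y-axis at y = 0 (among the integer gridlines).
(c) Fitting integer coefficients to these (and the overall shape) gives p.

3*x^2 + 3*x*y - 3*y^2 + 3*x + y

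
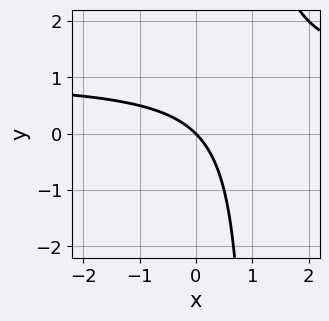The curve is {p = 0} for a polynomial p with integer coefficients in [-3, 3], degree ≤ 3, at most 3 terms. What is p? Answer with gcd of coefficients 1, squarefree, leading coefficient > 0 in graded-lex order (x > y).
First, deg p = 2. No degree-1 curve has this shape.
Then, checking where it meets the axes: it meets the x-axis at x = 0 (among the integer gridlines); it crosses the y-axis at the gridline y = 0.
Finally, together with the visible shape, these determine p as stated.

x*y - x - y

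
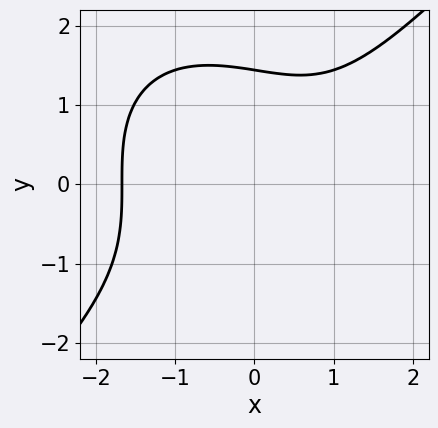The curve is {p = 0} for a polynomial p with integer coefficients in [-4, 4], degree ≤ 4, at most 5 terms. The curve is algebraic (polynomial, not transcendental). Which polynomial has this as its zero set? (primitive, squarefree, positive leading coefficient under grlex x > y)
The degree is 3 — a generic line meets the curve in up to 3 points.
Putting this together gives p.

x^3 - y^3 - x + 3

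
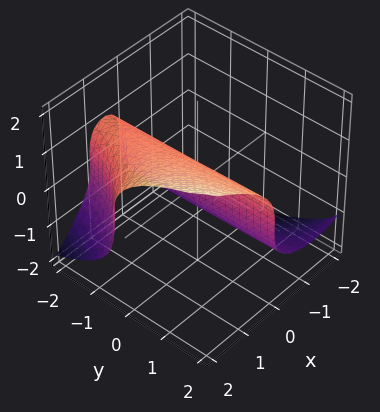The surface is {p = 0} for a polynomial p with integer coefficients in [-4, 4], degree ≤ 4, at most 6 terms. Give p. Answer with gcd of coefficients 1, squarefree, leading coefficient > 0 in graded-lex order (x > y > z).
x^2*y - z^3 - x^2 + 3*x

First, deg p = 3. The shape is more complex than any degree-2 surface.
Next, reading off the gridlines: it meets the x-axis at x = 0 (among the integer gridlines); it meets the z-axis at z = 0 (among the integer gridlines); the visible y-axis segment lies entirely on the surface.
Finally, together with the visible shape, these determine p as stated.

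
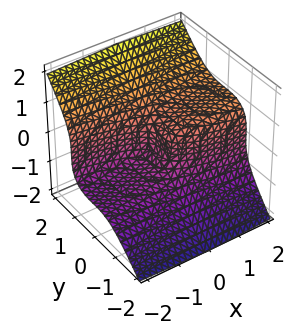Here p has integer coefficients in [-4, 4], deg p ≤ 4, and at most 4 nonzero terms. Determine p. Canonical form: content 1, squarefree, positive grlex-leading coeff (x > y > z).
2*y^3 - 2*z^3 + x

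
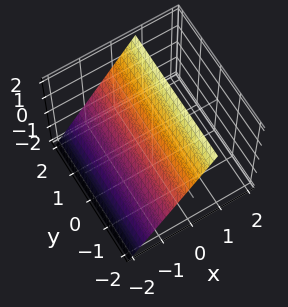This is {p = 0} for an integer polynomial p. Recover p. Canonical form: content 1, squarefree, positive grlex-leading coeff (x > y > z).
3*x - 2*z + 2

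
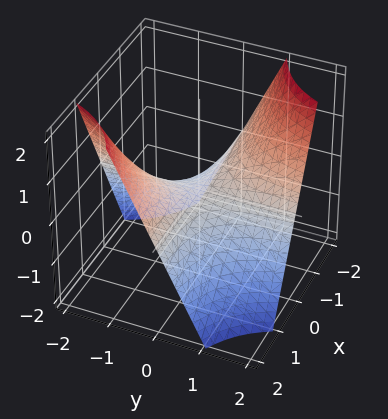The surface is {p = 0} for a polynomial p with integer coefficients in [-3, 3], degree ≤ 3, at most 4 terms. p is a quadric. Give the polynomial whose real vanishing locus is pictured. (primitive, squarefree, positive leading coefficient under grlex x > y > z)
x*y + z

The degree is 2 — a saddle surface; a quadric.
From the visible intercepts: the visible y-axis segment lies entirely on the surface; every point of the x-axis in the box is on the surface.
These observations pin down the coefficients.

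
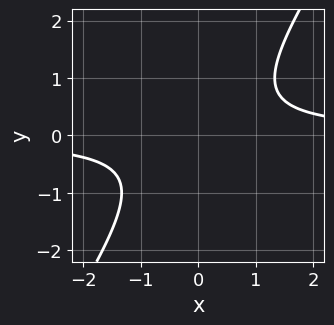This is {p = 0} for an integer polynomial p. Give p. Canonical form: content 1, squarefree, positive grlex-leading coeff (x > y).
Degree: the shape is more complex than any degree-1 curve, so deg p = 2.
Reading off the gridlines: the curve avoids every integer x-axis point in the box; it misses every integer gridline on the y-axis.
Putting this together gives p.

3*x*y - 2*y^2 - 2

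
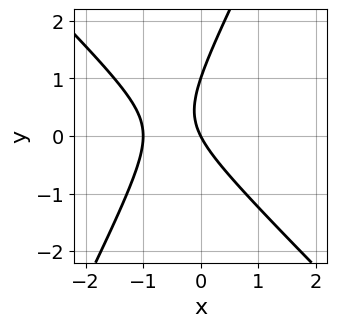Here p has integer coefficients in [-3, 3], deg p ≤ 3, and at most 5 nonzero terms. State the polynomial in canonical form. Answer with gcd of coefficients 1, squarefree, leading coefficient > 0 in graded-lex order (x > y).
(a) The degree is 2 — no degree-1 curve has this shape.
(b) Reading off the gridlines: among the integer gridlines, it crosses the y-axis at y ∈ {0, 1}; among the integer gridlines, it crosses the x-axis at x ∈ {-1, 0}.
(c) Solving for integer coefficients yields p as stated.

2*x^2 + x*y - y^2 + 2*x + y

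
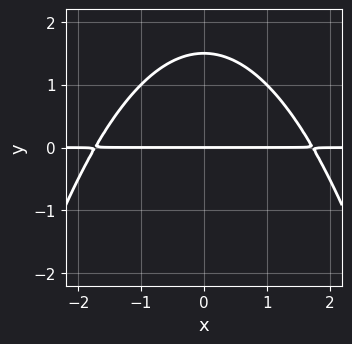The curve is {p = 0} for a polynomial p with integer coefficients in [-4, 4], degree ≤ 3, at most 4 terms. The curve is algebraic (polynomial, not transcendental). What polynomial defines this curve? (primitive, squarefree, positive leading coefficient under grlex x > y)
Degree: a generic line meets the curve in up to 3 points, so deg p = 3.
Symmetries: it's symmetric under x → −x, forcing even powers of x.
Against the integer gridlines: it crosses the y-axis at the gridline y = 0; the visible x-axis segment lies entirely on the curve.
These observations pin down the coefficients.

x^2*y + 2*y^2 - 3*y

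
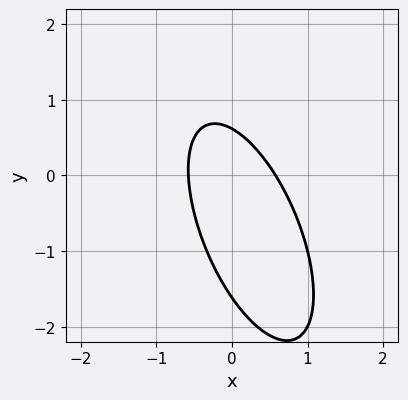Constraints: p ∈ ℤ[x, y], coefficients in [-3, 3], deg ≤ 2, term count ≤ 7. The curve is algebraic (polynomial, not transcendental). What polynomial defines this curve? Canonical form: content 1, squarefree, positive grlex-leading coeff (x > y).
3*x^2 + 2*x*y + y^2 + y - 1

(a) The degree is 2 — the shape is more complex than any degree-1 curve.
(b) The integer polynomial consistent with all of this is the stated p.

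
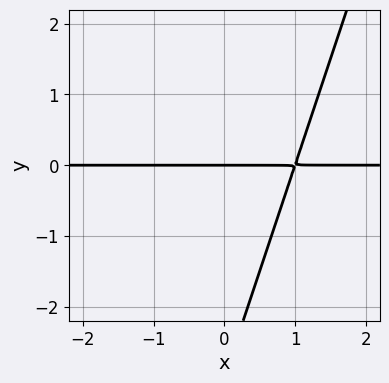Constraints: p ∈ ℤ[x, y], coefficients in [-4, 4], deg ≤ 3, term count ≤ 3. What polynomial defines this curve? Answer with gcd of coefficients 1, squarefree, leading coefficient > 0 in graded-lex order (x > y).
3*x*y - y^2 - 3*y

(a) Degree: no degree-1 curve has this shape, so deg p = 2.
(b) From the visible intercepts: the visible x-axis segment lies entirely on the curve; one y-axis crossing is at y = 0.
(c) Matching integer coefficients to the picture gives p.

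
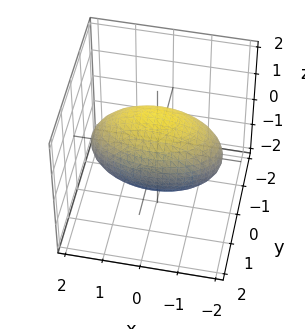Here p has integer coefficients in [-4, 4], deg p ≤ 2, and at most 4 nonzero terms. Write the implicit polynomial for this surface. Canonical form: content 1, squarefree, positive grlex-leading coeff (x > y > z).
1. Degree: bounded and convex; a quadric, so deg p = 2.
2. Symmetries: mirror symmetry y ↦ −y ⇒ only even powers of y; it's symmetric under x → −x, forcing even powers of x; mirror symmetry z ↦ −z ⇒ only even powers of z.
3. Reading off the gridlines: the y-axis gridline crossings are at y ∈ {-1, 1}.
4. These observations pin down the coefficients.

x^2 + 3*y^2 + 2*z^2 - 3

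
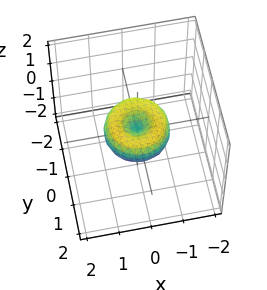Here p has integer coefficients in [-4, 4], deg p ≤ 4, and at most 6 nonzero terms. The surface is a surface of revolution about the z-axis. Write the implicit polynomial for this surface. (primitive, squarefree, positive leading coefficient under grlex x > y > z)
Degree: a generic line meets the surface in up to 4 points, so deg p = 4.
Symmetry: the z-axis is an axis of rotation, so x and y enter only as x² + y².
From the visible intercepts: a circular section at z = 0 has radius exactly 1; among the integer gridlines, it crosses the y-axis at y ∈ {-1, 0, 1}; the x-axis gridline crossings are at x ∈ {-1, 0, 1}.
Matching integer coefficients to the picture gives p.

x^4 + 2*x^2*y^2 + y^4 - x^2 - y^2 + z^2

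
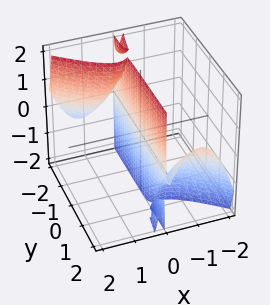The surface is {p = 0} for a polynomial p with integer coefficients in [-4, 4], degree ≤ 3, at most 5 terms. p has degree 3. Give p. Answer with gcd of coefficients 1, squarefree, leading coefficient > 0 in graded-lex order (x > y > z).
3*x^3 + 3*x^2*y + x*y*z + 2*x

The picture has 3 separate pieces.
Degree: the shape is more complex than any degree-2 surface, so deg p = 3.
Reading off the gridlines: the visible z-axis segment lies entirely on the surface; it crosses the x-axis at the gridline x = 0; every point of the y-axis in the box is on the surface.
Matching integer coefficients to the picture gives p.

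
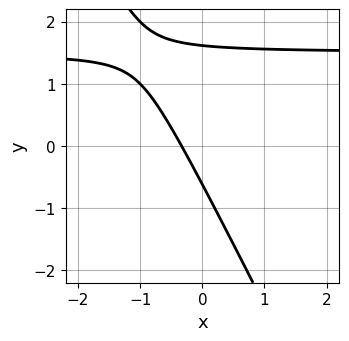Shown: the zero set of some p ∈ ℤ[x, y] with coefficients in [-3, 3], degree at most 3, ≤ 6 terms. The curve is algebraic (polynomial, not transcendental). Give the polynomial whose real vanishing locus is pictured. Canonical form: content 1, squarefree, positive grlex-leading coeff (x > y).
(a) deg p = 2. A generic line meets the curve in up to 2 points.
(b) Matching integer coefficients to the picture gives p.

2*x*y + y^2 - 3*x - y - 1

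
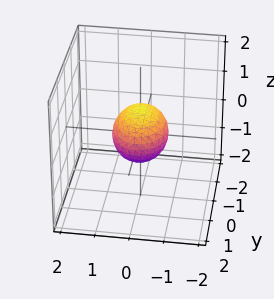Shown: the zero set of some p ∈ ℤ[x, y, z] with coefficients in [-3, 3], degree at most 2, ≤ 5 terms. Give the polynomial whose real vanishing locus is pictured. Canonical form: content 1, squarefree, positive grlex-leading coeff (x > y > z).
3*x^2 + 2*y^2 + 3*z^2 - 2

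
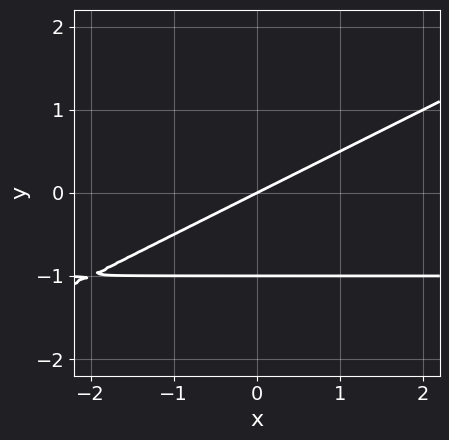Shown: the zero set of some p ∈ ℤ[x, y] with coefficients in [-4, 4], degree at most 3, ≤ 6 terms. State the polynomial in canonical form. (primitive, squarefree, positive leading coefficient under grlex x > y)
x*y - 2*y^2 + x - 2*y

1. deg p = 2.
2. Reading off the gridlines: the y-axis gridline crossings are at y ∈ {-1, 0}; it crosses the x-axis at the gridline x = 0.
3. Fitting integer coefficients to these (and the overall shape) gives p.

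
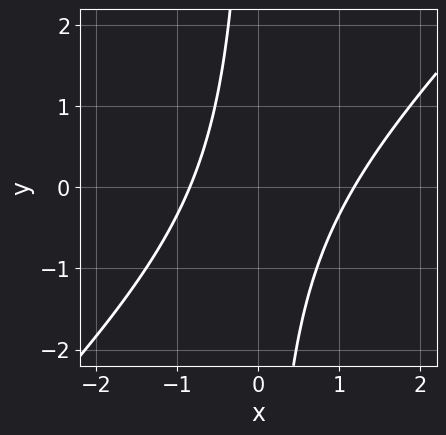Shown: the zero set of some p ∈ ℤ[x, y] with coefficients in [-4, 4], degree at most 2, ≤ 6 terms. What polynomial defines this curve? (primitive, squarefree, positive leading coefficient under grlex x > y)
3*x^2 - 3*x*y - x - 3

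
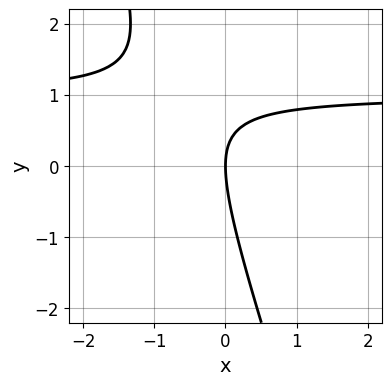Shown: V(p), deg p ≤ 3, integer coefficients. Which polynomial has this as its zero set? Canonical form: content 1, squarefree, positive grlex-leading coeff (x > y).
First, the degree is 2 — a generic line meets the curve in up to 2 points.
Next, checking where it meets the axes: it crosses the x-axis at the gridline x = 0; it meets the y-axis at y = 0 (among the integer gridlines).
Finally, together with the visible shape, these determine p as stated.

3*x*y + y^2 - 3*x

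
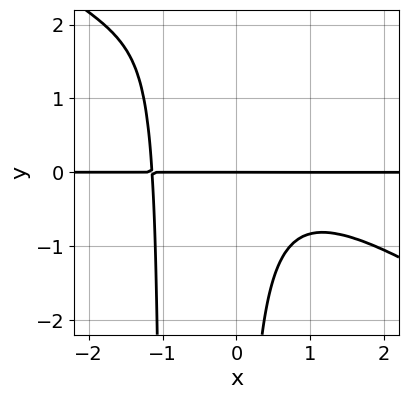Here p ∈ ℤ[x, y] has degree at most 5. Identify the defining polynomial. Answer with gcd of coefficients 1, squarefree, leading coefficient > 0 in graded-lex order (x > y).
2*x^3*y + 3*x^2*y^2 + 3*x*y^2 + 3*y

First, degree: no degree-3 curve has this shape, so deg p = 4.
Then, observable constraints: every point of the x-axis in the box is on the curve; it meets the y-axis at y = 0 (among the integer gridlines).
Finally, matching integer coefficients to the picture gives p.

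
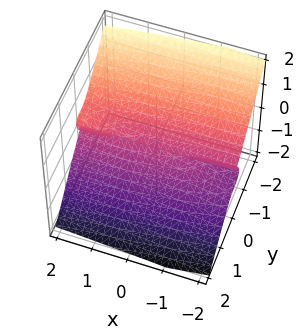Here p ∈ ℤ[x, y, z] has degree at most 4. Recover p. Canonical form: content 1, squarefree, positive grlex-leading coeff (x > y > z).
x*z^2 - 3*y^3 - 3*z^3

First, degree: the shape is more complex than any degree-2 surface, so deg p = 3.
Next, from the visible intercepts: one z-axis crossing is at z = 0; the visible x-axis segment lies entirely on the surface.
Finally, together with the visible shape, these determine p as stated.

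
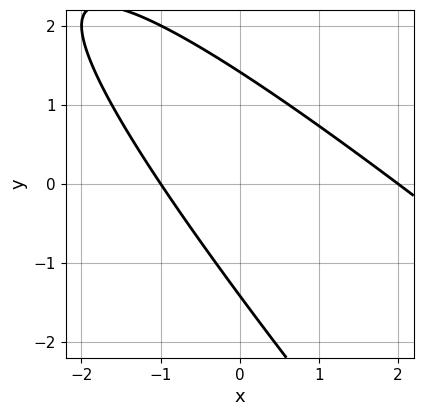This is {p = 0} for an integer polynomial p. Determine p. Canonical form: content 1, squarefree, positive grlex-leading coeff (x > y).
The degree is 2 — no degree-1 curve has this shape.
Checking where it meets the axes: among the integer gridlines, it crosses the x-axis at x ∈ {-1, 2}.
Assembling these constraints gives the stated polynomial.

x^2 + 2*x*y + y^2 - x - 2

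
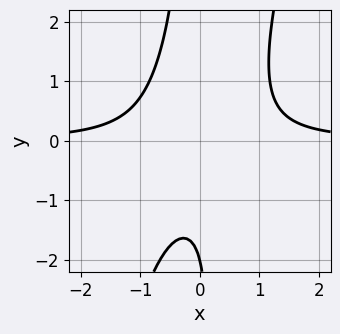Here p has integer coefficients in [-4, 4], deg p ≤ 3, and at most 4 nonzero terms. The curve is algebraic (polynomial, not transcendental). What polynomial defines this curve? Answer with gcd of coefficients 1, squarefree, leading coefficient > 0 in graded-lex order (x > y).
3*x^2*y - x*y^2 - y - 2

1. deg p = 3.
2. Reading off the gridlines: the curve avoids every integer x-axis point in the box; it crosses the y-axis at the gridline y = -2.
3. These observations pin down the coefficients.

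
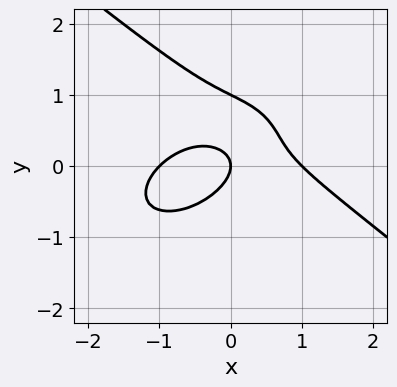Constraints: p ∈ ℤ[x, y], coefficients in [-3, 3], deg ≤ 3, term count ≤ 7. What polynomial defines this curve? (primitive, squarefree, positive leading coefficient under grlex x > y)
x^3 + 2*y^3 + 2*x*y - 2*y^2 - x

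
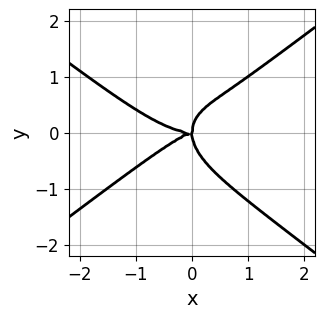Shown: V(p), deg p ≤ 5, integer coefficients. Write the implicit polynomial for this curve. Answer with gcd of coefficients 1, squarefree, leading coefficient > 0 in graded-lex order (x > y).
x^4 - 3*y^4 - x^2*y + 3*x*y^2

1. deg p = 4.
2. Reading off the gridlines: it crosses the x-axis at the gridline x = 0; one y-axis crossing is at y = 0.
3. Together with the visible shape, these determine p as stated.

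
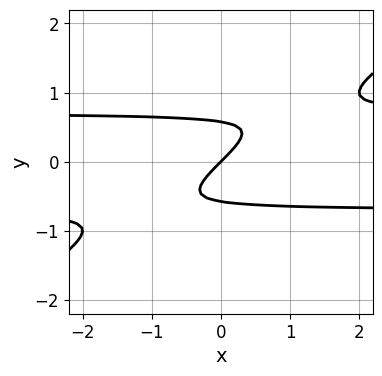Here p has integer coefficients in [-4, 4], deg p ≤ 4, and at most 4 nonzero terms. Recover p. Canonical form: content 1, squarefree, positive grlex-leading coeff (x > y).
2*x*y^2 - 3*y^3 - x + y

(a) deg p = 3. A generic line meets the curve in up to 3 points.
(b) Against the integer gridlines: it crosses the x-axis at the gridline x = 0; it crosses the y-axis at the gridline y = 0.
(c) Assembling these constraints gives the stated polynomial.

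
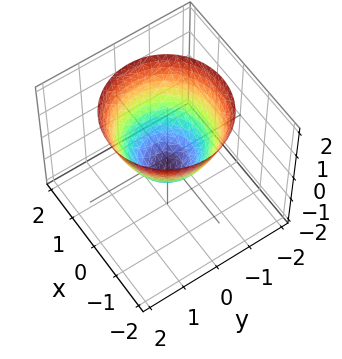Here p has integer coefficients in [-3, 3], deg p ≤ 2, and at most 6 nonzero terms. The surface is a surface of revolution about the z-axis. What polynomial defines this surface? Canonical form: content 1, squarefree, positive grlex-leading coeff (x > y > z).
2*x^2 + 2*y^2 - 2*z - 1

The degree is 2 — the shape is more complex than any degree-1 surface.
Symmetries: every cross-section ⟂ z is a circle, so x, y appear only via x² + y².
Reading off the gridlines: a circular section at z = 2 has radius between 1 and 2.
Matching integer coefficients to the picture gives p.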